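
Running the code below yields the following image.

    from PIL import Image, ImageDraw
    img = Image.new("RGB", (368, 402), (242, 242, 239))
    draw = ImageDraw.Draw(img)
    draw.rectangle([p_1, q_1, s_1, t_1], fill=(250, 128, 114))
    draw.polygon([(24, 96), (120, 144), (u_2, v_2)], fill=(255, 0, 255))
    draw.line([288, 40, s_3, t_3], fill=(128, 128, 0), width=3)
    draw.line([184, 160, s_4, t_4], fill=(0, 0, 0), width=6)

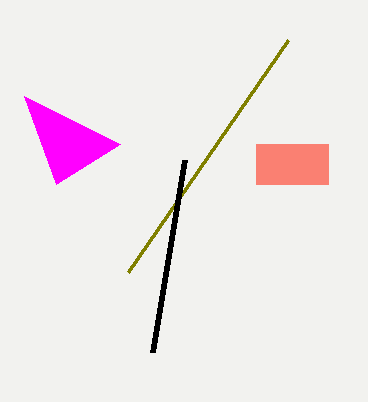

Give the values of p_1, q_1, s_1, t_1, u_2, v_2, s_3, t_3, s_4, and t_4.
p_1 = 256; q_1 = 144; s_1 = 328; t_1 = 184; u_2 = 56; v_2 = 184; s_3 = 128; t_3 = 272; s_4 = 152; t_4 = 352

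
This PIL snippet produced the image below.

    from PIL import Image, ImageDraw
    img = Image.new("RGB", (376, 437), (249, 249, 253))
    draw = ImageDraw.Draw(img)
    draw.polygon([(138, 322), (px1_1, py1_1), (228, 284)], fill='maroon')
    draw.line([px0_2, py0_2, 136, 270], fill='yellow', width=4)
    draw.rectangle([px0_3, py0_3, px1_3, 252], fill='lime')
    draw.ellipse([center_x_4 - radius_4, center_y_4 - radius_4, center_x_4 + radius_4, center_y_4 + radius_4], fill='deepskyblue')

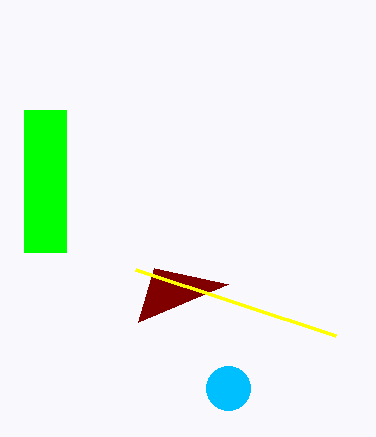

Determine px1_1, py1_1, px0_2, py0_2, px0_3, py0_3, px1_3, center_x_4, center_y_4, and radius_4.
px1_1 = 154, py1_1 = 268, px0_2 = 336, py0_2 = 336, px0_3 = 24, py0_3 = 110, px1_3 = 66, center_x_4 = 228, center_y_4 = 388, radius_4 = 22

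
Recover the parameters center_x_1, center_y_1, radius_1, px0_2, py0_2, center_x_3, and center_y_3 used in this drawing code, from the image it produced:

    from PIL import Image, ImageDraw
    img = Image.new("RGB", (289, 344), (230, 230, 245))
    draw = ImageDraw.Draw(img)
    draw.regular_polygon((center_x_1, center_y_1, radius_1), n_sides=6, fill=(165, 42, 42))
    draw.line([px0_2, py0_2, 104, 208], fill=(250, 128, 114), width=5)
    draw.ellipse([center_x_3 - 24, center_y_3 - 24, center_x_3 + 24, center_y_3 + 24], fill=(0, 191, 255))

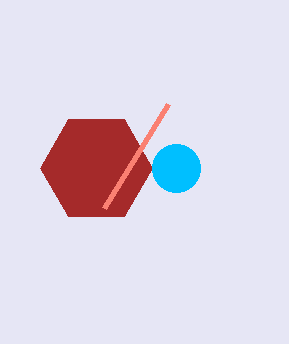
center_x_1 = 96
center_y_1 = 168
radius_1 = 56
px0_2 = 168
py0_2 = 104
center_x_3 = 176
center_y_3 = 168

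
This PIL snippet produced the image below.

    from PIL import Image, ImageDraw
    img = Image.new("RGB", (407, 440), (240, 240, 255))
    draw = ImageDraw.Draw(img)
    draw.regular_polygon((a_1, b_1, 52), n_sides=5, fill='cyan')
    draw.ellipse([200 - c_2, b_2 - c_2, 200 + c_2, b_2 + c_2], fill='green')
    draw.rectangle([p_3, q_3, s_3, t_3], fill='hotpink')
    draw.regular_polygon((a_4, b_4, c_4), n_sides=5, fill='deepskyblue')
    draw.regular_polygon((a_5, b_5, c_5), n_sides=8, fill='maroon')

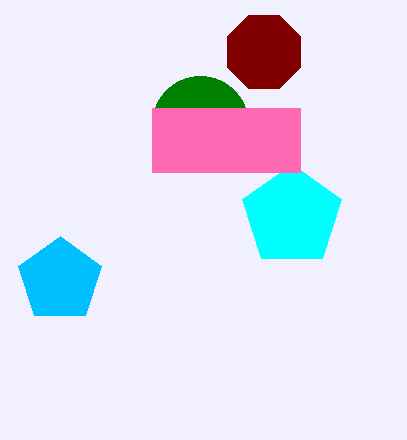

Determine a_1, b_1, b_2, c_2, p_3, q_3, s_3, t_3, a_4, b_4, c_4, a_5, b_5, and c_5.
a_1 = 292; b_1 = 216; b_2 = 124; c_2 = 48; p_3 = 152; q_3 = 108; s_3 = 300; t_3 = 172; a_4 = 60; b_4 = 280; c_4 = 44; a_5 = 264; b_5 = 52; c_5 = 40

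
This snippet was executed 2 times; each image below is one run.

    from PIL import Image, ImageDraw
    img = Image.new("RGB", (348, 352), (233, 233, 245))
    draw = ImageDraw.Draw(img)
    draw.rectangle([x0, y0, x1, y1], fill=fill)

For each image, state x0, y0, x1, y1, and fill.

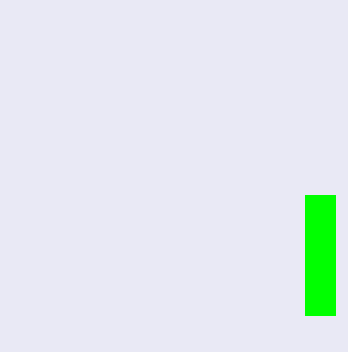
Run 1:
x0 = 305
y0 = 195
x1 = 335
y1 = 315
fill = 'lime'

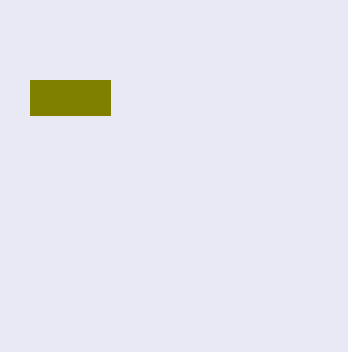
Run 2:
x0 = 30
y0 = 80
x1 = 110
y1 = 115
fill = 'olive'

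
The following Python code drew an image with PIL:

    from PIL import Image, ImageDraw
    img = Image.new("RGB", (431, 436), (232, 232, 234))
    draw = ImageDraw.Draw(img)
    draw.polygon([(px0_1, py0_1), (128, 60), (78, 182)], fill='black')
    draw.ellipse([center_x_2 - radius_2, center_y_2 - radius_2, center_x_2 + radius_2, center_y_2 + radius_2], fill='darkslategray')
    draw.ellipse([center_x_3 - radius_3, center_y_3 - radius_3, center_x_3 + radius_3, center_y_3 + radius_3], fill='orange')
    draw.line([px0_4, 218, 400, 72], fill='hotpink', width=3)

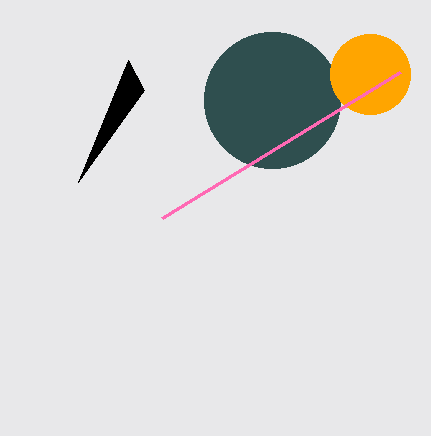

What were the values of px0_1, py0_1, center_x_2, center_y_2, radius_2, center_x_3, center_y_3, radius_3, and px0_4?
px0_1 = 144, py0_1 = 90, center_x_2 = 272, center_y_2 = 100, radius_2 = 68, center_x_3 = 370, center_y_3 = 74, radius_3 = 40, px0_4 = 162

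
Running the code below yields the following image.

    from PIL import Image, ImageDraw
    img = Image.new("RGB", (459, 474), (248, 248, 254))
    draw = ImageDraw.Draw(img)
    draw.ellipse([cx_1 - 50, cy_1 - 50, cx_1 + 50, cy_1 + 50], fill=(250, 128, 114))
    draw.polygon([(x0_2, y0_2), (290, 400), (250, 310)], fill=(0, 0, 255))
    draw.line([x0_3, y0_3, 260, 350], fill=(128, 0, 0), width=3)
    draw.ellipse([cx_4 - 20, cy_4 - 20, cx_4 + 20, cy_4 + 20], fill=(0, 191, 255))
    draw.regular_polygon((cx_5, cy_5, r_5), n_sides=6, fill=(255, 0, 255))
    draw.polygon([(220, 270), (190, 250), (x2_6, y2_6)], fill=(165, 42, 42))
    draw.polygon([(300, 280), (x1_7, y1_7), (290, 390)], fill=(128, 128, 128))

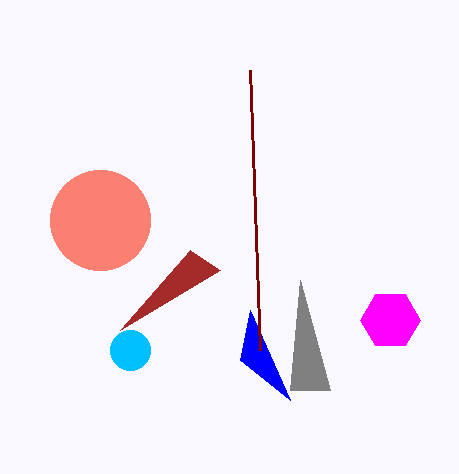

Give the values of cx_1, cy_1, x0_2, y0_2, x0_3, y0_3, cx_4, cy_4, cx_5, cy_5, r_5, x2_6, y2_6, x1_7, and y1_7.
cx_1 = 100
cy_1 = 220
x0_2 = 240
y0_2 = 360
x0_3 = 250
y0_3 = 70
cx_4 = 130
cy_4 = 350
cx_5 = 390
cy_5 = 320
r_5 = 30
x2_6 = 120
y2_6 = 330
x1_7 = 330
y1_7 = 390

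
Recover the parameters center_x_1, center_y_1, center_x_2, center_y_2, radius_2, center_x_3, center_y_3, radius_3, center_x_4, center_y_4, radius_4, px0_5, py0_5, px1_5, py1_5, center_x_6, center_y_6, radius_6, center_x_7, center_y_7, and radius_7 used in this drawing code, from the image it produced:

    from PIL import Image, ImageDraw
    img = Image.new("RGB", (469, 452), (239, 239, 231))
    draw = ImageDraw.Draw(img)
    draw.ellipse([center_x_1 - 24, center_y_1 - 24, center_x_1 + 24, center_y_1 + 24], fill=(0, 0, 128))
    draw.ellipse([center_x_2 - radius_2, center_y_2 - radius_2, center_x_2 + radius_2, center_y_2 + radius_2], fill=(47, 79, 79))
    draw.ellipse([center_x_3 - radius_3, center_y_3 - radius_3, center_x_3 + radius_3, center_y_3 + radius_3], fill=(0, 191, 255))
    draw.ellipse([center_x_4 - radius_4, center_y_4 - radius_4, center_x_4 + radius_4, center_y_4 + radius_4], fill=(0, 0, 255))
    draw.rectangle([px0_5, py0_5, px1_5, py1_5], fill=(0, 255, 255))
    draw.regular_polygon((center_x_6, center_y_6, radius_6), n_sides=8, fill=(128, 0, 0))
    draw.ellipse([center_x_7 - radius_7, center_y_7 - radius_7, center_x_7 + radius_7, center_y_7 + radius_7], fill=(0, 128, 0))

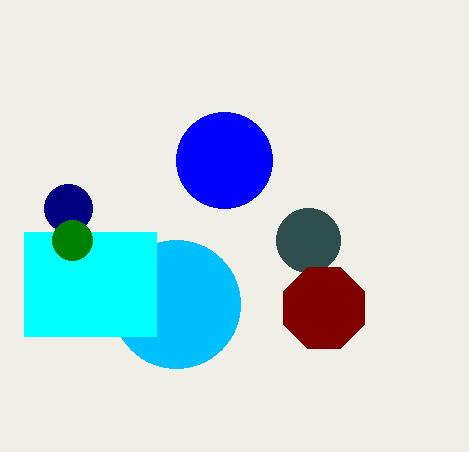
center_x_1 = 68, center_y_1 = 208, center_x_2 = 308, center_y_2 = 240, radius_2 = 32, center_x_3 = 176, center_y_3 = 304, radius_3 = 64, center_x_4 = 224, center_y_4 = 160, radius_4 = 48, px0_5 = 24, py0_5 = 232, px1_5 = 156, py1_5 = 336, center_x_6 = 324, center_y_6 = 308, radius_6 = 44, center_x_7 = 72, center_y_7 = 240, radius_7 = 20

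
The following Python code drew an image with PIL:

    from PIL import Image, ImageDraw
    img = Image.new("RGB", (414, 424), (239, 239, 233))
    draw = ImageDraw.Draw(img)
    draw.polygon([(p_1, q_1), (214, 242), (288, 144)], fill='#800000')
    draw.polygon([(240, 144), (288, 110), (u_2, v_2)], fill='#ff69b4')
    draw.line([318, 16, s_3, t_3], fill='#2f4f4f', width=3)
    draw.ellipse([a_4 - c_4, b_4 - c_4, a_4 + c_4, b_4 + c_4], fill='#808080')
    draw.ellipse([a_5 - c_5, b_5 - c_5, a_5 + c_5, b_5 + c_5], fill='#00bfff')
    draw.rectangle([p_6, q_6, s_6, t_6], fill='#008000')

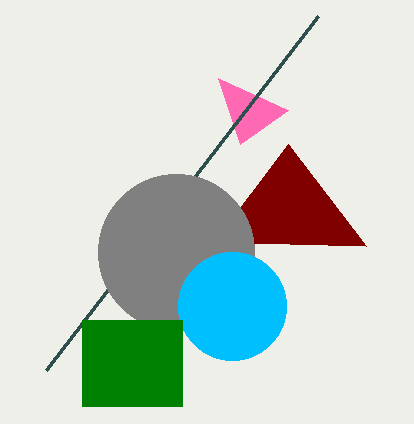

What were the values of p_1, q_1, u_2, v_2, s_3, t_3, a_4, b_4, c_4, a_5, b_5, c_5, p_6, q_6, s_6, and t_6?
p_1 = 366; q_1 = 246; u_2 = 218; v_2 = 78; s_3 = 46; t_3 = 370; a_4 = 176; b_4 = 252; c_4 = 78; a_5 = 232; b_5 = 306; c_5 = 54; p_6 = 82; q_6 = 320; s_6 = 182; t_6 = 406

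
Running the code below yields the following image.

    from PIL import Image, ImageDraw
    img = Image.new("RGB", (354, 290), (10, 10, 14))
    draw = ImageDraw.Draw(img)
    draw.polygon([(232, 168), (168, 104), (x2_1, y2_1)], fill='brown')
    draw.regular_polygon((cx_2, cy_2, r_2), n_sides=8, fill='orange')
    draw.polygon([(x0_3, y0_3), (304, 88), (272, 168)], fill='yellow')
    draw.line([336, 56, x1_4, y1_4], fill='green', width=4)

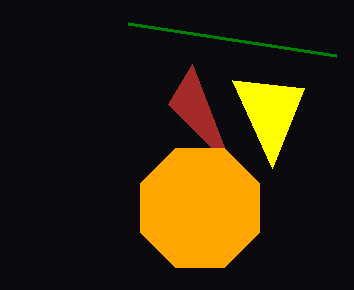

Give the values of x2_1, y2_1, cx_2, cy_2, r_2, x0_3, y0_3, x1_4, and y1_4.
x2_1 = 192
y2_1 = 64
cx_2 = 200
cy_2 = 208
r_2 = 64
x0_3 = 232
y0_3 = 80
x1_4 = 128
y1_4 = 24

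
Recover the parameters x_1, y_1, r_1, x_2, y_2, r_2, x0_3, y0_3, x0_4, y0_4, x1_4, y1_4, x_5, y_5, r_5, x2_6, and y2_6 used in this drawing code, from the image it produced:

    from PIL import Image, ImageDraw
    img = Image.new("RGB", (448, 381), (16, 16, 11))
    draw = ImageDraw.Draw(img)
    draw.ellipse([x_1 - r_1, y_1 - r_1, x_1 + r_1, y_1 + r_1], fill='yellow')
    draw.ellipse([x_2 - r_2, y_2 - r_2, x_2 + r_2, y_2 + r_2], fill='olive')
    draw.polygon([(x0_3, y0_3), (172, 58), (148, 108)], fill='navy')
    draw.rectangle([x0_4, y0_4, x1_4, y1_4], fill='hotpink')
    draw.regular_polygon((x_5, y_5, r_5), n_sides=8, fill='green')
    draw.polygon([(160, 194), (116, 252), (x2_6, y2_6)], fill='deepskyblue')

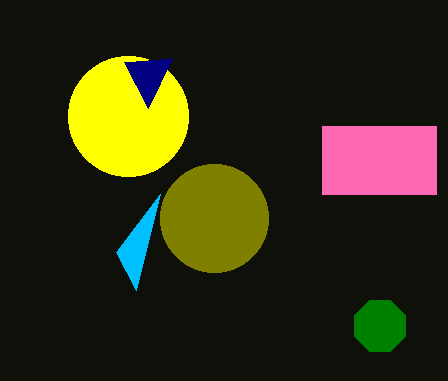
x_1 = 128; y_1 = 116; r_1 = 60; x_2 = 214; y_2 = 218; r_2 = 54; x0_3 = 124; y0_3 = 62; x0_4 = 322; y0_4 = 126; x1_4 = 436; y1_4 = 194; x_5 = 380; y_5 = 326; r_5 = 28; x2_6 = 136; y2_6 = 290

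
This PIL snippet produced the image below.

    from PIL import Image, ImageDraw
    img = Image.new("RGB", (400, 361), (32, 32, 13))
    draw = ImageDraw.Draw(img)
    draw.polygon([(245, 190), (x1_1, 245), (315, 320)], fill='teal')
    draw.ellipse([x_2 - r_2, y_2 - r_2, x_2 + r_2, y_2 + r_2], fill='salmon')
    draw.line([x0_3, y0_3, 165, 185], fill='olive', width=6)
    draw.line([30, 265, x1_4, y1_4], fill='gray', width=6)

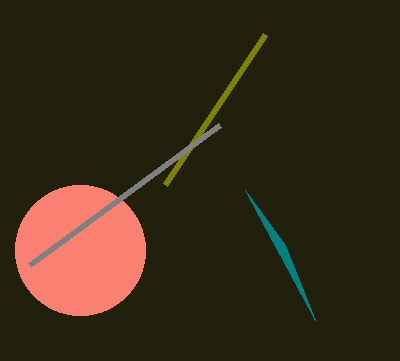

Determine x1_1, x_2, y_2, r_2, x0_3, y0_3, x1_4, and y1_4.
x1_1 = 285, x_2 = 80, y_2 = 250, r_2 = 65, x0_3 = 265, y0_3 = 35, x1_4 = 220, y1_4 = 125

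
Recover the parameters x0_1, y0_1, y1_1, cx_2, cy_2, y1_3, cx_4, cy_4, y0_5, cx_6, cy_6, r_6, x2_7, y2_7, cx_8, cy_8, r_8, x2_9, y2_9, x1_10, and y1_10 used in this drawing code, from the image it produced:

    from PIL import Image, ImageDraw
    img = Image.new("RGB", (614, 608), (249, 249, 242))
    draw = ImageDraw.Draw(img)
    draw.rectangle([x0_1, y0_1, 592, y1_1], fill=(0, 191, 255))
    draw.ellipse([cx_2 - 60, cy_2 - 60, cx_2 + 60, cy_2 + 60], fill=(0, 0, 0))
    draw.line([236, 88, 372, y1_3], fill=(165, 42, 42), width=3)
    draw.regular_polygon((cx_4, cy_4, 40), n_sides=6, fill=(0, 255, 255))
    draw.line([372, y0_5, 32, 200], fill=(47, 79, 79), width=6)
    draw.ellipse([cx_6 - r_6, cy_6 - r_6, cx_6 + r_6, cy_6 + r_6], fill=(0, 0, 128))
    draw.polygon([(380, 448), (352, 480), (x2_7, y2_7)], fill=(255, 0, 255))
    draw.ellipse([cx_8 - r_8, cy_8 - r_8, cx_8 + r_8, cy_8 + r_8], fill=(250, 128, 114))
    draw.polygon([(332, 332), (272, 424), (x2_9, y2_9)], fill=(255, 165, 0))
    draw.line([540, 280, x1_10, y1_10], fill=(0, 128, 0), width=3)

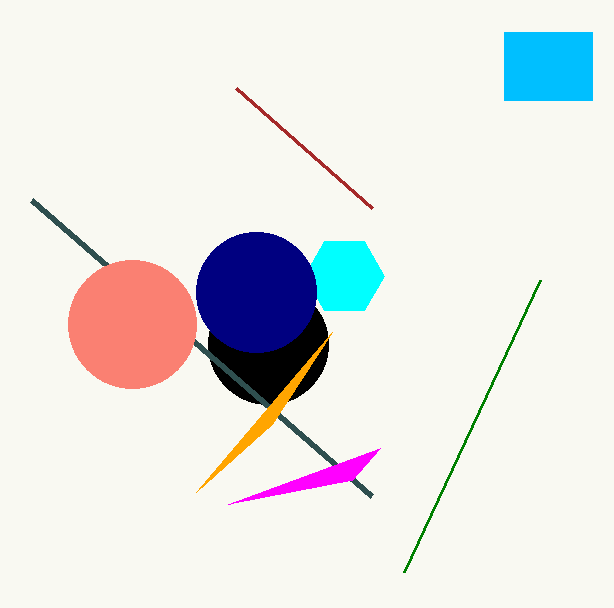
x0_1 = 504; y0_1 = 32; y1_1 = 100; cx_2 = 268; cy_2 = 344; y1_3 = 208; cx_4 = 344; cy_4 = 276; y0_5 = 496; cx_6 = 256; cy_6 = 292; r_6 = 60; x2_7 = 228; y2_7 = 504; cx_8 = 132; cy_8 = 324; r_8 = 64; x2_9 = 196; y2_9 = 492; x1_10 = 404; y1_10 = 572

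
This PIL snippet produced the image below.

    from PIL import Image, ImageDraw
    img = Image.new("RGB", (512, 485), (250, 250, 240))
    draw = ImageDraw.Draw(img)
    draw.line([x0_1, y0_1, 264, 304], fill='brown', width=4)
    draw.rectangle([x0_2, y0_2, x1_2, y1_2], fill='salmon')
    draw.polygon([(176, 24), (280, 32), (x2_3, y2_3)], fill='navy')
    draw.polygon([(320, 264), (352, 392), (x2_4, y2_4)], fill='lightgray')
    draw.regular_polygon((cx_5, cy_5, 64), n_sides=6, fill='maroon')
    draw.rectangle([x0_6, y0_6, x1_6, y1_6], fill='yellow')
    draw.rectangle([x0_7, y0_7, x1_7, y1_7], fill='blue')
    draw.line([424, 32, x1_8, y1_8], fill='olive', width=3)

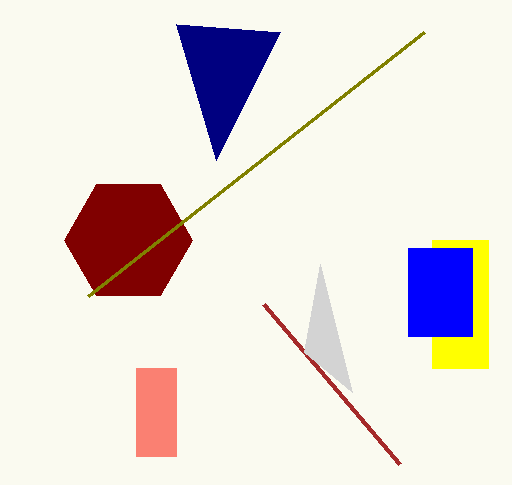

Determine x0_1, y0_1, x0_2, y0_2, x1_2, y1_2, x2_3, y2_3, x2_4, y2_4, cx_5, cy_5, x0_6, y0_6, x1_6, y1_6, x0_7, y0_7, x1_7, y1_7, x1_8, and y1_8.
x0_1 = 400
y0_1 = 464
x0_2 = 136
y0_2 = 368
x1_2 = 176
y1_2 = 456
x2_3 = 216
y2_3 = 160
x2_4 = 304
y2_4 = 352
cx_5 = 128
cy_5 = 240
x0_6 = 432
y0_6 = 240
x1_6 = 488
y1_6 = 368
x0_7 = 408
y0_7 = 248
x1_7 = 472
y1_7 = 336
x1_8 = 88
y1_8 = 296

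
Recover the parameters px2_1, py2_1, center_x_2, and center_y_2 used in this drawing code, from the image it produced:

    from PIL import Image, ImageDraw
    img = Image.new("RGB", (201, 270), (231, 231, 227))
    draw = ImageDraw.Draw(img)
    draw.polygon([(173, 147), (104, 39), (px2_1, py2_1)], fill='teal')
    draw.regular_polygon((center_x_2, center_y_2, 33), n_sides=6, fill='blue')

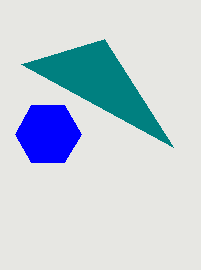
px2_1 = 21; py2_1 = 64; center_x_2 = 48; center_y_2 = 134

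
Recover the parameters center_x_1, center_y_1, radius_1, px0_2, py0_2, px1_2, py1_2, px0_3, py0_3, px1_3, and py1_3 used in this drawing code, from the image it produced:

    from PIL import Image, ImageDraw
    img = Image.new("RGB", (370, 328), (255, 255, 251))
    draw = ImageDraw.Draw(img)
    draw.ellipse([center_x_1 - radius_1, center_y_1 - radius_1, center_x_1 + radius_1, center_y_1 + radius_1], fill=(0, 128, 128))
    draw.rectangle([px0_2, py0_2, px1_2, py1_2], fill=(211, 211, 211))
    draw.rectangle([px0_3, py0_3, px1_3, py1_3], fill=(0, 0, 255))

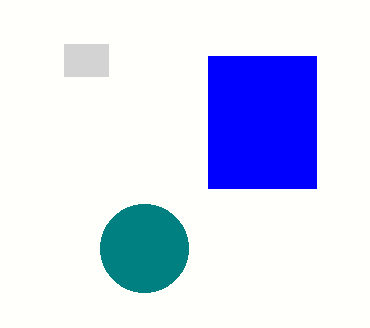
center_x_1 = 144, center_y_1 = 248, radius_1 = 44, px0_2 = 64, py0_2 = 44, px1_2 = 108, py1_2 = 76, px0_3 = 208, py0_3 = 56, px1_3 = 316, py1_3 = 188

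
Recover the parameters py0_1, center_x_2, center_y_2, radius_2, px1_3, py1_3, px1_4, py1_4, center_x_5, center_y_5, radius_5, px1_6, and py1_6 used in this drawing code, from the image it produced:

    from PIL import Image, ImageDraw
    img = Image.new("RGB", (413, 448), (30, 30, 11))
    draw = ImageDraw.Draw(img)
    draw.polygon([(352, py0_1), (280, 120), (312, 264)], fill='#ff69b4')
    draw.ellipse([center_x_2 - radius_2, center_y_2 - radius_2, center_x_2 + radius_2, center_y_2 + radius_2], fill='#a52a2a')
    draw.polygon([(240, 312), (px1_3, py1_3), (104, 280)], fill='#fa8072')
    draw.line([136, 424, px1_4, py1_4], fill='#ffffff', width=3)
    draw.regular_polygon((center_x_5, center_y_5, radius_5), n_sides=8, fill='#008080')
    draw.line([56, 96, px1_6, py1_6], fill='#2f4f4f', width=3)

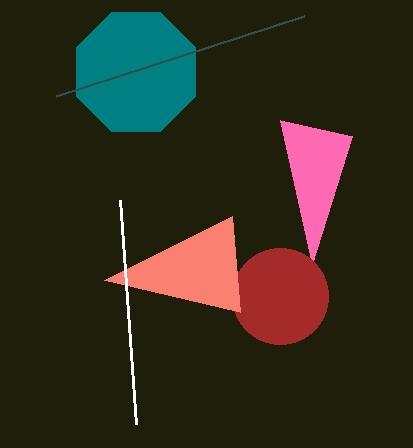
py0_1 = 136, center_x_2 = 280, center_y_2 = 296, radius_2 = 48, px1_3 = 232, py1_3 = 216, px1_4 = 120, py1_4 = 200, center_x_5 = 136, center_y_5 = 72, radius_5 = 64, px1_6 = 304, py1_6 = 16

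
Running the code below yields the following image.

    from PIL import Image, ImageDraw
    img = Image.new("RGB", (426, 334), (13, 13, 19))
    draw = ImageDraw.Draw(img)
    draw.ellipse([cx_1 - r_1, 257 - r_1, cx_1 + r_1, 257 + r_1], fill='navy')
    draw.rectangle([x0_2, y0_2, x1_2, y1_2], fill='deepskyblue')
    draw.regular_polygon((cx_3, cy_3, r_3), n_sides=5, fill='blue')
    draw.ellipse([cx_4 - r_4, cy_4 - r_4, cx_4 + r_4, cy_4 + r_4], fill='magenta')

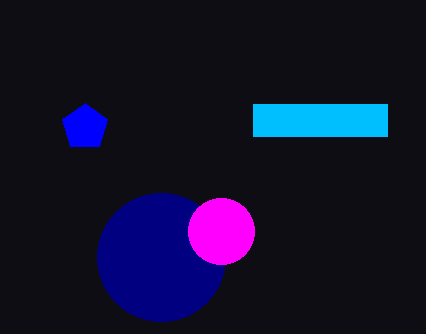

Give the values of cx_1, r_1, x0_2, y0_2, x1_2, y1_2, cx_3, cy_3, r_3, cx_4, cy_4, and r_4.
cx_1 = 161; r_1 = 64; x0_2 = 253; y0_2 = 104; x1_2 = 387; y1_2 = 136; cx_3 = 85; cy_3 = 127; r_3 = 24; cx_4 = 221; cy_4 = 231; r_4 = 33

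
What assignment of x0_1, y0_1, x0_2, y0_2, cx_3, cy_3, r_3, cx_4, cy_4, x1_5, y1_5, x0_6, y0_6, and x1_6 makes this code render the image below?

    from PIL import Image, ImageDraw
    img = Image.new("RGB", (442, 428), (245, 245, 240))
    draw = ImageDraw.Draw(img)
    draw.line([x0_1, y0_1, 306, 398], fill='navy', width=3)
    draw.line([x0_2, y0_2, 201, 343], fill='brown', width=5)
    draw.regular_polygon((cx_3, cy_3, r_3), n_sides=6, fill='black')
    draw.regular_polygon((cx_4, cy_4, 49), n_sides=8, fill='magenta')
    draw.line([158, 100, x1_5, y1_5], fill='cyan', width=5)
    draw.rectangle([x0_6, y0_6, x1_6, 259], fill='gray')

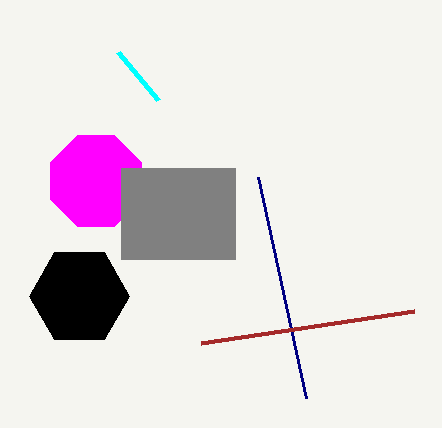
x0_1 = 258, y0_1 = 177, x0_2 = 414, y0_2 = 311, cx_3 = 79, cy_3 = 296, r_3 = 50, cx_4 = 96, cy_4 = 181, x1_5 = 118, y1_5 = 52, x0_6 = 121, y0_6 = 168, x1_6 = 235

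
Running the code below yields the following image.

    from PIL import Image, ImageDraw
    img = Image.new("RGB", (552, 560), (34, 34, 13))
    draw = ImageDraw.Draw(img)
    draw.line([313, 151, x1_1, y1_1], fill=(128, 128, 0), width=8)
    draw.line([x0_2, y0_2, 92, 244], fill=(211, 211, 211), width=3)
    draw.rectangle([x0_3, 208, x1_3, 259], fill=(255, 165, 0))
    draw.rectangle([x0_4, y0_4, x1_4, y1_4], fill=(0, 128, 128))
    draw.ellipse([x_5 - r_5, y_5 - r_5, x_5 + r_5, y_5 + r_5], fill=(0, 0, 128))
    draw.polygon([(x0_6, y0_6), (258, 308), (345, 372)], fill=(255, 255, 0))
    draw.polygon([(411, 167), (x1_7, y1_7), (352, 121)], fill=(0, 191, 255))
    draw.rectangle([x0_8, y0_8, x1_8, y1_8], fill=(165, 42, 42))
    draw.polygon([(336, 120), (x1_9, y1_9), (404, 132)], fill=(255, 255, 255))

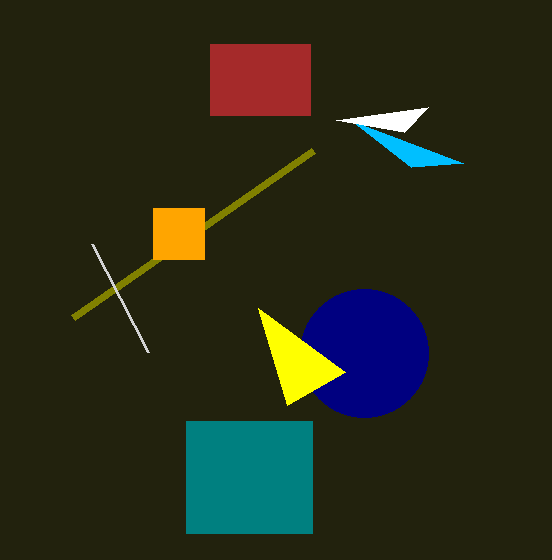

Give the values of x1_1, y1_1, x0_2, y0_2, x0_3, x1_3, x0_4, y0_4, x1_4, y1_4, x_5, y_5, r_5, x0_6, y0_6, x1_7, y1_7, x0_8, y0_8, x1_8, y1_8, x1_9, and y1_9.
x1_1 = 73
y1_1 = 318
x0_2 = 148
y0_2 = 352
x0_3 = 153
x1_3 = 204
x0_4 = 186
y0_4 = 421
x1_4 = 312
y1_4 = 533
x_5 = 364
y_5 = 353
r_5 = 64
x0_6 = 287
y0_6 = 405
x1_7 = 463
y1_7 = 163
x0_8 = 210
y0_8 = 44
x1_8 = 310
y1_8 = 115
x1_9 = 428
y1_9 = 107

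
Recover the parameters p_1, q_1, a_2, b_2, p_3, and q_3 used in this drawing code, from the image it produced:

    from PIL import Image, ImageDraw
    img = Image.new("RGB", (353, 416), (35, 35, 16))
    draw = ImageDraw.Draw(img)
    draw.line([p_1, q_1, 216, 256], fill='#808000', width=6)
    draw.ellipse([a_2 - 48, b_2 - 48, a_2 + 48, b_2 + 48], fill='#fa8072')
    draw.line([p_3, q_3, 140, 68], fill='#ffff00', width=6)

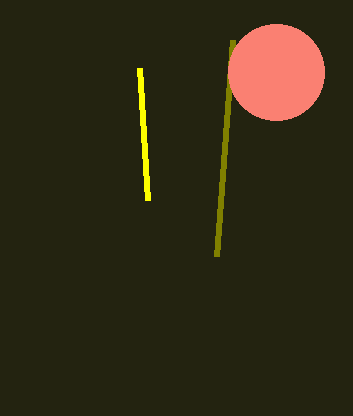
p_1 = 232
q_1 = 40
a_2 = 276
b_2 = 72
p_3 = 148
q_3 = 200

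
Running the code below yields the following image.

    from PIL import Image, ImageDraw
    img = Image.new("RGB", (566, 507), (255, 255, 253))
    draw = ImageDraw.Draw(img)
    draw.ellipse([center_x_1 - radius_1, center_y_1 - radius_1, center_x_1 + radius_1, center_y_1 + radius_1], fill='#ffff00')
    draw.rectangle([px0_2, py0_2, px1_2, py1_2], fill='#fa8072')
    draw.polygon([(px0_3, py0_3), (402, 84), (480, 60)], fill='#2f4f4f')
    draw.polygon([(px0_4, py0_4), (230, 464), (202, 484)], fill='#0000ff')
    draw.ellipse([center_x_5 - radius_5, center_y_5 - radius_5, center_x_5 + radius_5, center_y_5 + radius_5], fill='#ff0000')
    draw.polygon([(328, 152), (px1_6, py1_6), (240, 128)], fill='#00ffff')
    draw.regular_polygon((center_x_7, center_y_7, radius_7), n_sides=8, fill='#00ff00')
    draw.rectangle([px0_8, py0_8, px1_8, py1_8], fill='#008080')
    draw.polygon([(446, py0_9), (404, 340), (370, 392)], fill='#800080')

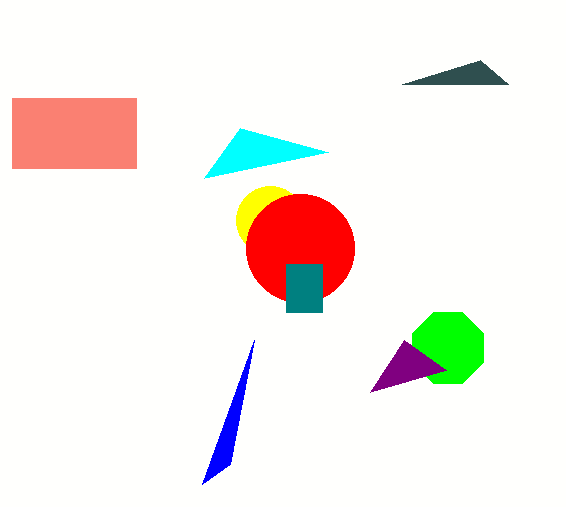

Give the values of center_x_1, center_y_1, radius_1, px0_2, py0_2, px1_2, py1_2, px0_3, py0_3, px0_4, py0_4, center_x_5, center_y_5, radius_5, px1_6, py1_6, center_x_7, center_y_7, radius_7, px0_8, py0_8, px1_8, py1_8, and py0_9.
center_x_1 = 270
center_y_1 = 220
radius_1 = 34
px0_2 = 12
py0_2 = 98
px1_2 = 136
py1_2 = 168
px0_3 = 508
py0_3 = 84
px0_4 = 254
py0_4 = 340
center_x_5 = 300
center_y_5 = 248
radius_5 = 54
px1_6 = 204
py1_6 = 178
center_x_7 = 448
center_y_7 = 348
radius_7 = 38
px0_8 = 286
py0_8 = 264
px1_8 = 322
py1_8 = 312
py0_9 = 370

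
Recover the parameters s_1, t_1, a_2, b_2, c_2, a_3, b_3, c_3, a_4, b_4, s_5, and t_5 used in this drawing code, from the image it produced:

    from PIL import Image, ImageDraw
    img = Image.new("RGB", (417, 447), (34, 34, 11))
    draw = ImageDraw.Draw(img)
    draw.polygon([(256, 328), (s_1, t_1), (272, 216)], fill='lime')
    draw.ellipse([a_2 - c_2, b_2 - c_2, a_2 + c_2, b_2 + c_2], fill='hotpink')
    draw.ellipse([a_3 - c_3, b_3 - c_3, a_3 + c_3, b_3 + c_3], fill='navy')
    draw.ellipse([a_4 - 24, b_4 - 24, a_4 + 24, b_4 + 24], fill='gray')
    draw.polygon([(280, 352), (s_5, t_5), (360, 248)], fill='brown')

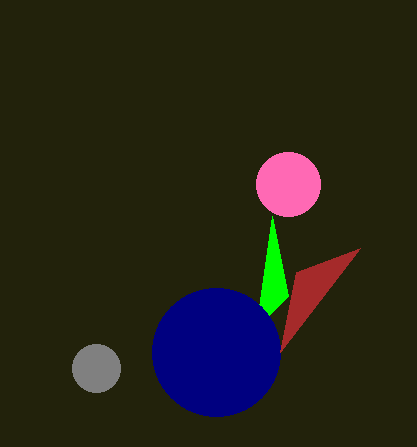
s_1 = 288; t_1 = 296; a_2 = 288; b_2 = 184; c_2 = 32; a_3 = 216; b_3 = 352; c_3 = 64; a_4 = 96; b_4 = 368; s_5 = 296; t_5 = 272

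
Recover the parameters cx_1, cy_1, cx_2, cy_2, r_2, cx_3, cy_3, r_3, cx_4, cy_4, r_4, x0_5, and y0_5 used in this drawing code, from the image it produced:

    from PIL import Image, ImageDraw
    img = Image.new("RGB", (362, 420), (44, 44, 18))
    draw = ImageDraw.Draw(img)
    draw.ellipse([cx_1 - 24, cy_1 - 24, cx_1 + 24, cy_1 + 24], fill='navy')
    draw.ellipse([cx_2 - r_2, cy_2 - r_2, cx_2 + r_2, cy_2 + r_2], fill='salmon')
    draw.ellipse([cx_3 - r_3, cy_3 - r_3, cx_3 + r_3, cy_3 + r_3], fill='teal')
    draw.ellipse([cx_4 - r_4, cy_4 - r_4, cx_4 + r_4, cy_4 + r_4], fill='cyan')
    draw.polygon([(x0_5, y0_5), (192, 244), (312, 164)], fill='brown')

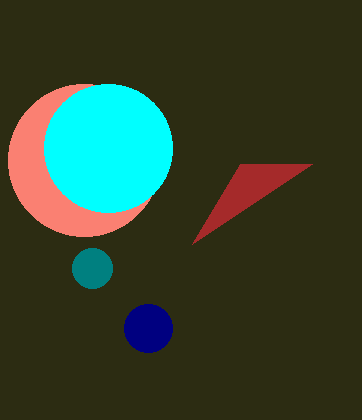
cx_1 = 148
cy_1 = 328
cx_2 = 84
cy_2 = 160
r_2 = 76
cx_3 = 92
cy_3 = 268
r_3 = 20
cx_4 = 108
cy_4 = 148
r_4 = 64
x0_5 = 240
y0_5 = 164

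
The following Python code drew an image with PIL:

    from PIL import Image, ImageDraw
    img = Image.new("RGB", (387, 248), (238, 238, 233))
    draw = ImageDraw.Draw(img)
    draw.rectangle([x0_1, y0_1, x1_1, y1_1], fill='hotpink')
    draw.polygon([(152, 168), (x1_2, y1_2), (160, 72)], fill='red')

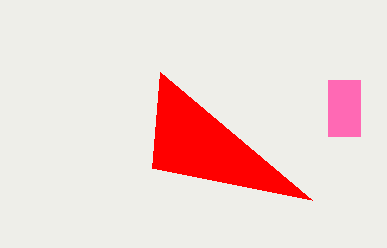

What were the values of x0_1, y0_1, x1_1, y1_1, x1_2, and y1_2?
x0_1 = 328
y0_1 = 80
x1_1 = 360
y1_1 = 136
x1_2 = 312
y1_2 = 200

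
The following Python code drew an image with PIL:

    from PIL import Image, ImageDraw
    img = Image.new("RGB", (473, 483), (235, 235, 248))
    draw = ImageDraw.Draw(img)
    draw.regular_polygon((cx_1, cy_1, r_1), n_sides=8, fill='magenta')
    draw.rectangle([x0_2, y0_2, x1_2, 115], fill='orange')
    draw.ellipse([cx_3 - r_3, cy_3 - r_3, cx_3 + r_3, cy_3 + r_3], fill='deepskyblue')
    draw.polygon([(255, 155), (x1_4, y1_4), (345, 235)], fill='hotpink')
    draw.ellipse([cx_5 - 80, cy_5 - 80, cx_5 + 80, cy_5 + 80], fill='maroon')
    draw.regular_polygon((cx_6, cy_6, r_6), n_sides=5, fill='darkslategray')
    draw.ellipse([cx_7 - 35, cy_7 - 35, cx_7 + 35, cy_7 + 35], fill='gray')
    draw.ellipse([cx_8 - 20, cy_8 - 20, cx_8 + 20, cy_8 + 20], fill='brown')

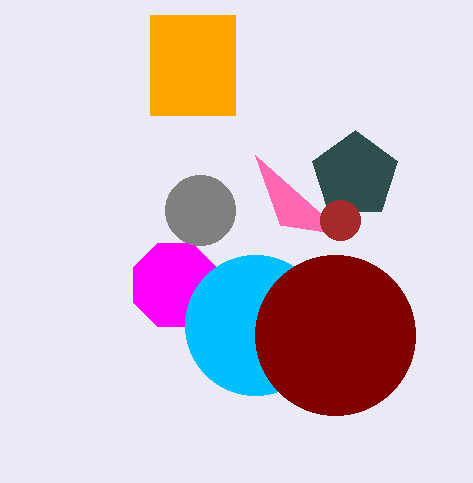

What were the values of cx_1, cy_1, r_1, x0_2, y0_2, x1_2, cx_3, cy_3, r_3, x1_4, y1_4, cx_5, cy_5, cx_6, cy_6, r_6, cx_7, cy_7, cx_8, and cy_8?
cx_1 = 175; cy_1 = 285; r_1 = 45; x0_2 = 150; y0_2 = 15; x1_2 = 235; cx_3 = 255; cy_3 = 325; r_3 = 70; x1_4 = 280; y1_4 = 225; cx_5 = 335; cy_5 = 335; cx_6 = 355; cy_6 = 175; r_6 = 45; cx_7 = 200; cy_7 = 210; cx_8 = 340; cy_8 = 220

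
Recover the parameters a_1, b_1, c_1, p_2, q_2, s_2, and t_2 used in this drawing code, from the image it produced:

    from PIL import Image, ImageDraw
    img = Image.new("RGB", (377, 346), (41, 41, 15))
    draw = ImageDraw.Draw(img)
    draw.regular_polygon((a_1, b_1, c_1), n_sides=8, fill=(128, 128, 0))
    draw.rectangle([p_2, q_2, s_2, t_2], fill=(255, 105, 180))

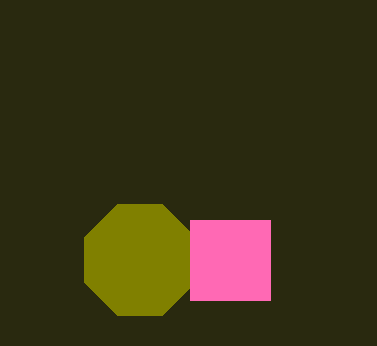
a_1 = 140; b_1 = 260; c_1 = 60; p_2 = 190; q_2 = 220; s_2 = 270; t_2 = 300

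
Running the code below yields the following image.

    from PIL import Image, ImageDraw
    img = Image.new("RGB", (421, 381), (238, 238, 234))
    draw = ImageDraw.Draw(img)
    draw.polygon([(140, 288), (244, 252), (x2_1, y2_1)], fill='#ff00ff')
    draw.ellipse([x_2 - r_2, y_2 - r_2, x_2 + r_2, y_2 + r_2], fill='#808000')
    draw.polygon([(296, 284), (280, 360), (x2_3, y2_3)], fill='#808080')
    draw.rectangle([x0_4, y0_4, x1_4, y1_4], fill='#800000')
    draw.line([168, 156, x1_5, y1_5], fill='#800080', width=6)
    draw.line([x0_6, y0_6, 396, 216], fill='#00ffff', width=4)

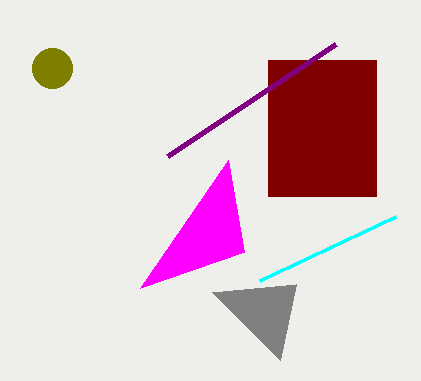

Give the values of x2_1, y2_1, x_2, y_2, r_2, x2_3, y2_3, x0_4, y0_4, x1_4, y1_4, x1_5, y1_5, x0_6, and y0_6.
x2_1 = 228; y2_1 = 160; x_2 = 52; y_2 = 68; r_2 = 20; x2_3 = 212; y2_3 = 292; x0_4 = 268; y0_4 = 60; x1_4 = 376; y1_4 = 196; x1_5 = 336; y1_5 = 44; x0_6 = 260; y0_6 = 280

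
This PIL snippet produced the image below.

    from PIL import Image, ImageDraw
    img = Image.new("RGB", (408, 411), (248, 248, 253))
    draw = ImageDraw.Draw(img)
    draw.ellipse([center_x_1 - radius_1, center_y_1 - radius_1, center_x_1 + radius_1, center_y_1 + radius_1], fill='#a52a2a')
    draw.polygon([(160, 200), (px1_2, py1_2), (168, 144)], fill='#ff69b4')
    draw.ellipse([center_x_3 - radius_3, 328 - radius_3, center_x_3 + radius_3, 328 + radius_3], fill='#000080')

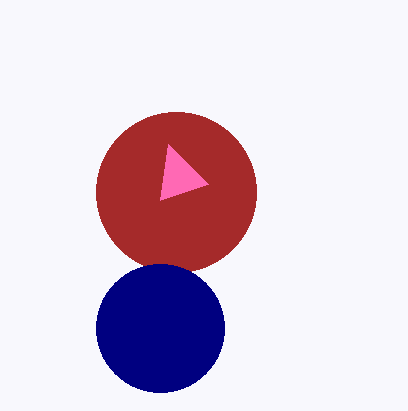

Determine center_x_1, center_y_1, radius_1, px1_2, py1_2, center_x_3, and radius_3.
center_x_1 = 176, center_y_1 = 192, radius_1 = 80, px1_2 = 208, py1_2 = 184, center_x_3 = 160, radius_3 = 64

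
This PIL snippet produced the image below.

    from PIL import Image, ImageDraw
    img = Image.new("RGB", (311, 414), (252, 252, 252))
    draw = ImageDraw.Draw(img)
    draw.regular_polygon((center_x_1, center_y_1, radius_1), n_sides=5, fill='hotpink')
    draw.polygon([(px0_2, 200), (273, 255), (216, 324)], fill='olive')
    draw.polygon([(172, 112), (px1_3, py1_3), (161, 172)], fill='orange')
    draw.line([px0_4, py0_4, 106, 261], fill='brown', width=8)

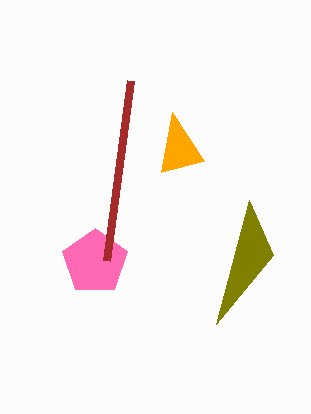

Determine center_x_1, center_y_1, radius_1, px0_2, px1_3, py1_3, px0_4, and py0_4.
center_x_1 = 95; center_y_1 = 262; radius_1 = 34; px0_2 = 249; px1_3 = 204; py1_3 = 161; px0_4 = 130; py0_4 = 81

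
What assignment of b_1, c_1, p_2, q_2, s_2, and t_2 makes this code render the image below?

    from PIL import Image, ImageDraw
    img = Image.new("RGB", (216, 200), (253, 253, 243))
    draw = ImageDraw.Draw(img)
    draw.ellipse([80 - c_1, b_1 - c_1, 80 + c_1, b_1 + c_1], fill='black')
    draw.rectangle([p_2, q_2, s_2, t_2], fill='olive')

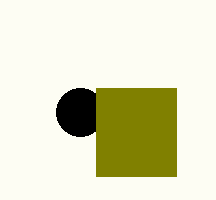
b_1 = 112, c_1 = 24, p_2 = 96, q_2 = 88, s_2 = 176, t_2 = 176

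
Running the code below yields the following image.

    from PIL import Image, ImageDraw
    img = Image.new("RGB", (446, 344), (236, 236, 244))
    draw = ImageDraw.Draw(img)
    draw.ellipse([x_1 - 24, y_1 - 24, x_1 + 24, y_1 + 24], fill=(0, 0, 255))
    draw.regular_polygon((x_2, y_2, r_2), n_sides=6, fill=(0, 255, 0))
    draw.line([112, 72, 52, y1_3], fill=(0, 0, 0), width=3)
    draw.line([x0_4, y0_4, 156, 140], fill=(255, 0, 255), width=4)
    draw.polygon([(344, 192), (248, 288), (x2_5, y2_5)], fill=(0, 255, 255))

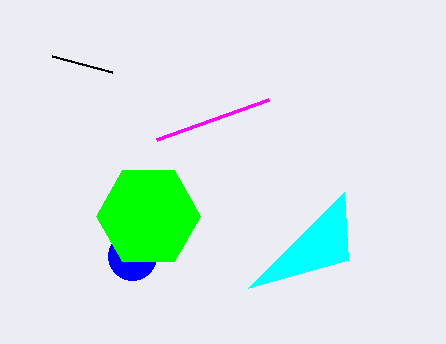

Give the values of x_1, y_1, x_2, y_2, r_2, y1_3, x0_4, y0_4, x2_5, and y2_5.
x_1 = 132; y_1 = 256; x_2 = 148; y_2 = 216; r_2 = 52; y1_3 = 56; x0_4 = 268; y0_4 = 100; x2_5 = 348; y2_5 = 260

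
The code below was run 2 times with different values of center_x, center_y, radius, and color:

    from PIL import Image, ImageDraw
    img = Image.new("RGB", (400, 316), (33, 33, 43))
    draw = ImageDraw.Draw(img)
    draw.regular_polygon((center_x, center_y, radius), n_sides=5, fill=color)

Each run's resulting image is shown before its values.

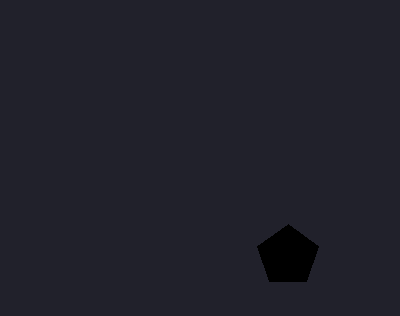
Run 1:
center_x = 288
center_y = 256
radius = 32
color = 'black'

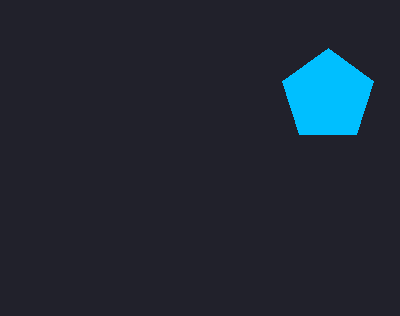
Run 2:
center_x = 328, center_y = 96, radius = 48, color = 'deepskyblue'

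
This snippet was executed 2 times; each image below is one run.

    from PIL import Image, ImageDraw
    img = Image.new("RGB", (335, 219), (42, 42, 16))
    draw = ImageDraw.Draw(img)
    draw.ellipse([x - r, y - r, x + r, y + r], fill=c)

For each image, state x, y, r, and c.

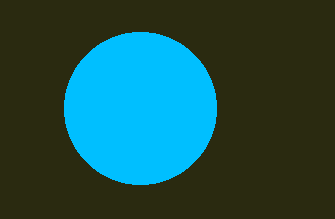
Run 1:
x = 140
y = 108
r = 76
c = 'deepskyblue'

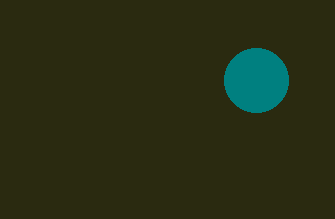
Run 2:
x = 256; y = 80; r = 32; c = 'teal'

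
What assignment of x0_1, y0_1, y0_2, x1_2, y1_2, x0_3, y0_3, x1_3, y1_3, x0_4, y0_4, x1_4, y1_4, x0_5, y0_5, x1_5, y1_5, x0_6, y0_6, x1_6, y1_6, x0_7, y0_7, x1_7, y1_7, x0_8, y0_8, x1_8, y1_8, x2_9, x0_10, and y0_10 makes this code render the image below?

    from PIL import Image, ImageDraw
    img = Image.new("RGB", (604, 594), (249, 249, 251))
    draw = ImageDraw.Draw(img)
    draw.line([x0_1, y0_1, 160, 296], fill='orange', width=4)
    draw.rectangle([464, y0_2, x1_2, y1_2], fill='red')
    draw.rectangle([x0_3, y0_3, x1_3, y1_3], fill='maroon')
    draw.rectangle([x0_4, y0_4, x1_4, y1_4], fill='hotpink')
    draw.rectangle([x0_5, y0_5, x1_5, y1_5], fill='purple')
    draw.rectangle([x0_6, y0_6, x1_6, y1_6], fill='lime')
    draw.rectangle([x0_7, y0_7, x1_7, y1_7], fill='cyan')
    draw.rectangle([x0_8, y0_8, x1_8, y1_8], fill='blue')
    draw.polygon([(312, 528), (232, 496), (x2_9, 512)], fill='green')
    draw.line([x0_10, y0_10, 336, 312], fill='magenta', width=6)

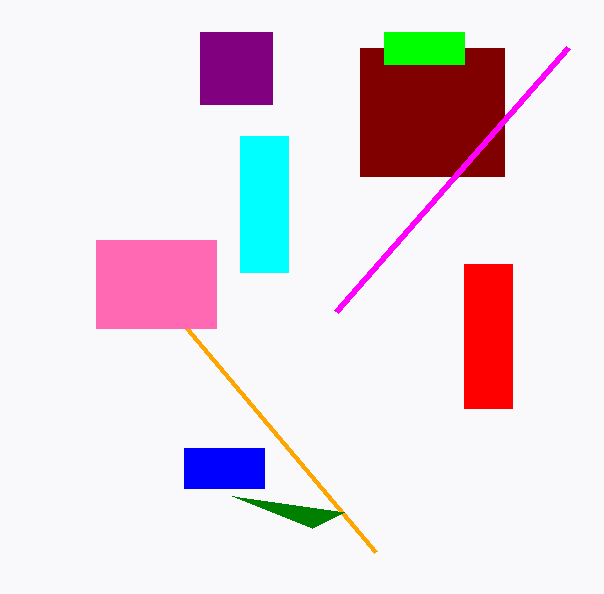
x0_1 = 376
y0_1 = 552
y0_2 = 264
x1_2 = 512
y1_2 = 408
x0_3 = 360
y0_3 = 48
x1_3 = 504
y1_3 = 176
x0_4 = 96
y0_4 = 240
x1_4 = 216
y1_4 = 328
x0_5 = 200
y0_5 = 32
x1_5 = 272
y1_5 = 104
x0_6 = 384
y0_6 = 32
x1_6 = 464
y1_6 = 64
x0_7 = 240
y0_7 = 136
x1_7 = 288
y1_7 = 272
x0_8 = 184
y0_8 = 448
x1_8 = 264
y1_8 = 488
x2_9 = 344
x0_10 = 568
y0_10 = 48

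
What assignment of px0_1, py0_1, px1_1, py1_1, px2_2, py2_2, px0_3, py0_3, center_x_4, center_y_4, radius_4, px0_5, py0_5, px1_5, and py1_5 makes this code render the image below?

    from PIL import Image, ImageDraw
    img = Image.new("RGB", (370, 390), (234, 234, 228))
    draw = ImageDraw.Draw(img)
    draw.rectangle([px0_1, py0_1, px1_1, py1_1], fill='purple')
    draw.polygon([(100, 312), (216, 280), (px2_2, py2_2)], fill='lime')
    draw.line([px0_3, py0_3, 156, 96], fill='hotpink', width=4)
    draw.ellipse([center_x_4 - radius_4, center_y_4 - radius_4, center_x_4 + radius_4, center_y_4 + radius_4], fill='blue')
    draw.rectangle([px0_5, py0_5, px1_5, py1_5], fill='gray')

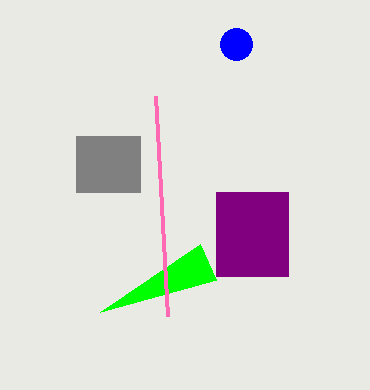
px0_1 = 216, py0_1 = 192, px1_1 = 288, py1_1 = 276, px2_2 = 200, py2_2 = 244, px0_3 = 168, py0_3 = 316, center_x_4 = 236, center_y_4 = 44, radius_4 = 16, px0_5 = 76, py0_5 = 136, px1_5 = 140, py1_5 = 192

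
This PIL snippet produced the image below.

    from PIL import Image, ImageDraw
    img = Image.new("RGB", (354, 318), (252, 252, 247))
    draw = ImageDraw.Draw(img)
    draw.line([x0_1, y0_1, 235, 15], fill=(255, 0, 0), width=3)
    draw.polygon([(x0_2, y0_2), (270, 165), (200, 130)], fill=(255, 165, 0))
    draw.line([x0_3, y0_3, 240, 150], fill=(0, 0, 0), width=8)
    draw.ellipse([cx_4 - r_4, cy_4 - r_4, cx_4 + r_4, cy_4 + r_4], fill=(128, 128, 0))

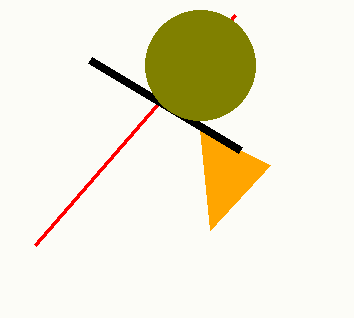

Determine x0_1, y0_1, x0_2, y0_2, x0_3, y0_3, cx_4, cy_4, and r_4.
x0_1 = 35; y0_1 = 245; x0_2 = 210; y0_2 = 230; x0_3 = 90; y0_3 = 60; cx_4 = 200; cy_4 = 65; r_4 = 55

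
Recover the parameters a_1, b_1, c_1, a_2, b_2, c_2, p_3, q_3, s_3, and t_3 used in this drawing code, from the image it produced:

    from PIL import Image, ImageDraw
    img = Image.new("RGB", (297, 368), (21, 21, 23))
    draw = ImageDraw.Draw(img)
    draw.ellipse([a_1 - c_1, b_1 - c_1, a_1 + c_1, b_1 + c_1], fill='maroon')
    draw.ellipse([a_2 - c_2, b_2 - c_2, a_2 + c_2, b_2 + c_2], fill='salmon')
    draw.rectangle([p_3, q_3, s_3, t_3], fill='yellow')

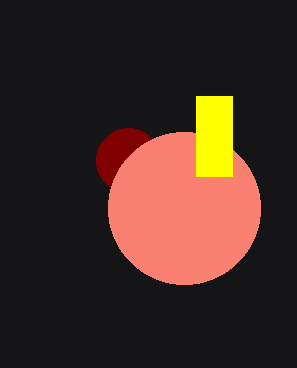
a_1 = 128, b_1 = 160, c_1 = 32, a_2 = 184, b_2 = 208, c_2 = 76, p_3 = 196, q_3 = 96, s_3 = 232, t_3 = 176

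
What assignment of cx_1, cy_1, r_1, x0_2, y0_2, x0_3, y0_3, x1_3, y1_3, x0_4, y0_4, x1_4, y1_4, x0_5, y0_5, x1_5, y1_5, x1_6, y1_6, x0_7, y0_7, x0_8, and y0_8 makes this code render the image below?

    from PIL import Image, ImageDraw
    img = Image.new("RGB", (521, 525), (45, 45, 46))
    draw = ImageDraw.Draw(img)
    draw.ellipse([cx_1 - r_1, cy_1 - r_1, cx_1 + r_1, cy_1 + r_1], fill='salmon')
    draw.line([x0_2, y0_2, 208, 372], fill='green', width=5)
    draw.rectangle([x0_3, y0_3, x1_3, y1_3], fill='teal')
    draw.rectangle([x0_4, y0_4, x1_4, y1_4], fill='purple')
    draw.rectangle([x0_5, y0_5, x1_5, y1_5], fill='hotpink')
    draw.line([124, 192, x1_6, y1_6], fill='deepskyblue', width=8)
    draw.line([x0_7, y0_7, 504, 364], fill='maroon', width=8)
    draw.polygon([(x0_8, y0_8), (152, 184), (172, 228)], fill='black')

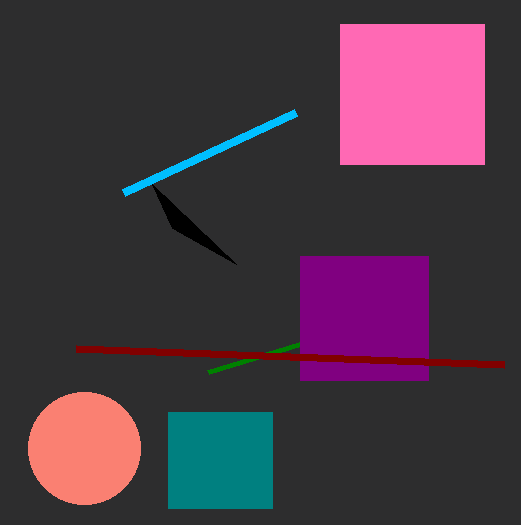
cx_1 = 84, cy_1 = 448, r_1 = 56, x0_2 = 300, y0_2 = 344, x0_3 = 168, y0_3 = 412, x1_3 = 272, y1_3 = 508, x0_4 = 300, y0_4 = 256, x1_4 = 428, y1_4 = 380, x0_5 = 340, y0_5 = 24, x1_5 = 484, y1_5 = 164, x1_6 = 296, y1_6 = 112, x0_7 = 76, y0_7 = 348, x0_8 = 236, y0_8 = 264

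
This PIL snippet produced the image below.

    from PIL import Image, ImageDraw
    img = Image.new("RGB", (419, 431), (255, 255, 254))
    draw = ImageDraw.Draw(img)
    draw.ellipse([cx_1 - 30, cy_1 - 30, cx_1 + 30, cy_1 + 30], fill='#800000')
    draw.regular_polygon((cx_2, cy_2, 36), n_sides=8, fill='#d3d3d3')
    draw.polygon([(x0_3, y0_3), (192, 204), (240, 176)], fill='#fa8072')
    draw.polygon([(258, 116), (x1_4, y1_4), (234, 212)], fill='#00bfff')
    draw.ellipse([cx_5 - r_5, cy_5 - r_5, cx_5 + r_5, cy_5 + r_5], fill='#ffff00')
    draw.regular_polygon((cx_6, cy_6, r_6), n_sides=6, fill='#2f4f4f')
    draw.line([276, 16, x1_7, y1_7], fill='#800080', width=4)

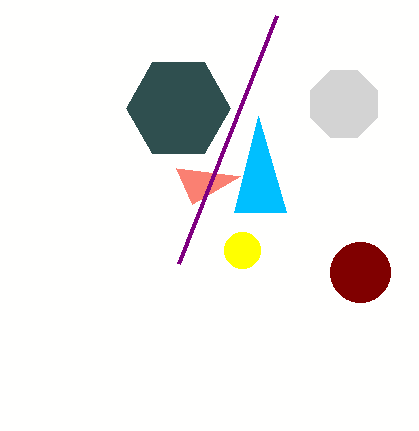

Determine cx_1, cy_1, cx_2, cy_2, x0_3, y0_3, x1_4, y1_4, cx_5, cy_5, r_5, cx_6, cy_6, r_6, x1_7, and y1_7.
cx_1 = 360
cy_1 = 272
cx_2 = 344
cy_2 = 104
x0_3 = 176
y0_3 = 168
x1_4 = 286
y1_4 = 212
cx_5 = 242
cy_5 = 250
r_5 = 18
cx_6 = 178
cy_6 = 108
r_6 = 52
x1_7 = 178
y1_7 = 264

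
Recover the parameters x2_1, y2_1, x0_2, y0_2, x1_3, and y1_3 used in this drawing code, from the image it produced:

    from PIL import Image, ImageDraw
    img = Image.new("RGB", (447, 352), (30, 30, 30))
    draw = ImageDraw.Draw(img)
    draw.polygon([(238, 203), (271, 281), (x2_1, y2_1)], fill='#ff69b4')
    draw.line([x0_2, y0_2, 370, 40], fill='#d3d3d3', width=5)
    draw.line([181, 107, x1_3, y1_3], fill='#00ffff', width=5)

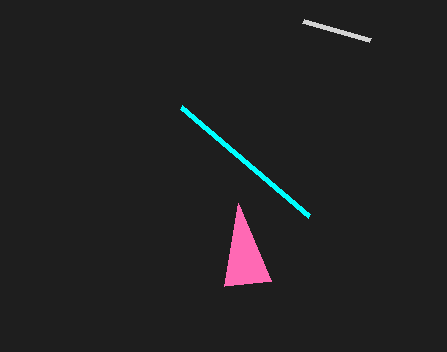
x2_1 = 224, y2_1 = 286, x0_2 = 303, y0_2 = 21, x1_3 = 309, y1_3 = 216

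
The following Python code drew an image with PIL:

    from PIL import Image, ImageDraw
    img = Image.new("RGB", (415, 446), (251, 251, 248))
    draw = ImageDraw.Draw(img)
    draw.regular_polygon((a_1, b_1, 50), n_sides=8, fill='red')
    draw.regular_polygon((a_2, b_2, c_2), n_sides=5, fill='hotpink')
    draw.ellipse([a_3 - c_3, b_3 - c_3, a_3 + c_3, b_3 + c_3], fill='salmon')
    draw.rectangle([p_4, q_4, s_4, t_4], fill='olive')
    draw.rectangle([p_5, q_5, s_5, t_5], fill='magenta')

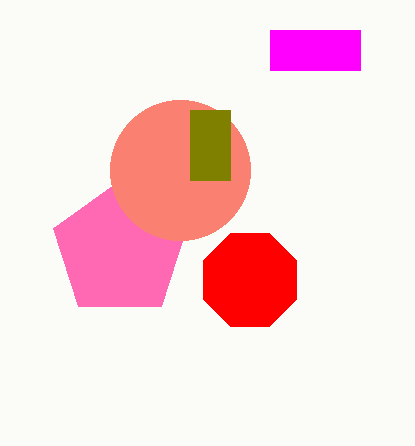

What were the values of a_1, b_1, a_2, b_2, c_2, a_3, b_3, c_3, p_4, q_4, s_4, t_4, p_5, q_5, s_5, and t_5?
a_1 = 250, b_1 = 280, a_2 = 120, b_2 = 250, c_2 = 70, a_3 = 180, b_3 = 170, c_3 = 70, p_4 = 190, q_4 = 110, s_4 = 230, t_4 = 180, p_5 = 270, q_5 = 30, s_5 = 360, t_5 = 70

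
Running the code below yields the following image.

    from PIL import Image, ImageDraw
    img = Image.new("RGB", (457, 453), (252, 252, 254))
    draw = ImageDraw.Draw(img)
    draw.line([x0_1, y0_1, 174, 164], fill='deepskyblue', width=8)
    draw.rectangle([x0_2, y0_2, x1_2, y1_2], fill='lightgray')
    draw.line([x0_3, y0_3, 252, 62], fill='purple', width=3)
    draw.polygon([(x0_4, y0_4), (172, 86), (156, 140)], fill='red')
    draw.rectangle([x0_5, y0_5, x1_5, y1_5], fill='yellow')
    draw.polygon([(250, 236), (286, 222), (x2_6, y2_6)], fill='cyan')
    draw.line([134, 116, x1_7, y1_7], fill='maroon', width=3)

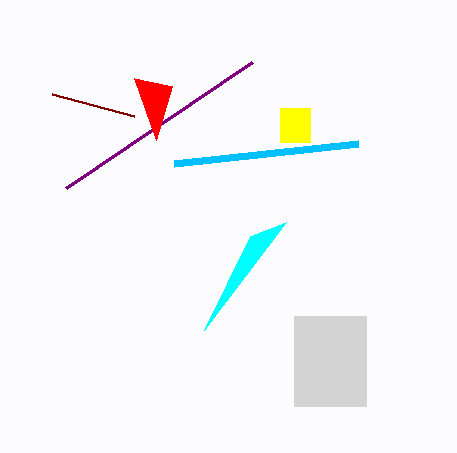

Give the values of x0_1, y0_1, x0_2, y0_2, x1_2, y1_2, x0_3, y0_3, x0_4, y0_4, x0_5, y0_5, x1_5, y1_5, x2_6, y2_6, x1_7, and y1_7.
x0_1 = 358
y0_1 = 144
x0_2 = 294
y0_2 = 316
x1_2 = 366
y1_2 = 406
x0_3 = 66
y0_3 = 188
x0_4 = 134
y0_4 = 78
x0_5 = 280
y0_5 = 108
x1_5 = 310
y1_5 = 142
x2_6 = 204
y2_6 = 330
x1_7 = 52
y1_7 = 94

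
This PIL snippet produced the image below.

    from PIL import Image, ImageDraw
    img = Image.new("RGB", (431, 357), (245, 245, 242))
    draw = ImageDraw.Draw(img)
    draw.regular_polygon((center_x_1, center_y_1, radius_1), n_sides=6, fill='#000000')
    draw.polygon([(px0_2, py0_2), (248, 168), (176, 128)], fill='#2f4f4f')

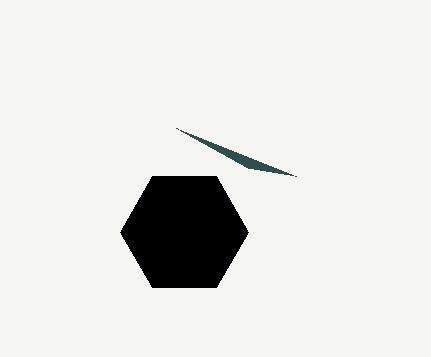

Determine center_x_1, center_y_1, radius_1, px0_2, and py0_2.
center_x_1 = 184
center_y_1 = 232
radius_1 = 64
px0_2 = 296
py0_2 = 176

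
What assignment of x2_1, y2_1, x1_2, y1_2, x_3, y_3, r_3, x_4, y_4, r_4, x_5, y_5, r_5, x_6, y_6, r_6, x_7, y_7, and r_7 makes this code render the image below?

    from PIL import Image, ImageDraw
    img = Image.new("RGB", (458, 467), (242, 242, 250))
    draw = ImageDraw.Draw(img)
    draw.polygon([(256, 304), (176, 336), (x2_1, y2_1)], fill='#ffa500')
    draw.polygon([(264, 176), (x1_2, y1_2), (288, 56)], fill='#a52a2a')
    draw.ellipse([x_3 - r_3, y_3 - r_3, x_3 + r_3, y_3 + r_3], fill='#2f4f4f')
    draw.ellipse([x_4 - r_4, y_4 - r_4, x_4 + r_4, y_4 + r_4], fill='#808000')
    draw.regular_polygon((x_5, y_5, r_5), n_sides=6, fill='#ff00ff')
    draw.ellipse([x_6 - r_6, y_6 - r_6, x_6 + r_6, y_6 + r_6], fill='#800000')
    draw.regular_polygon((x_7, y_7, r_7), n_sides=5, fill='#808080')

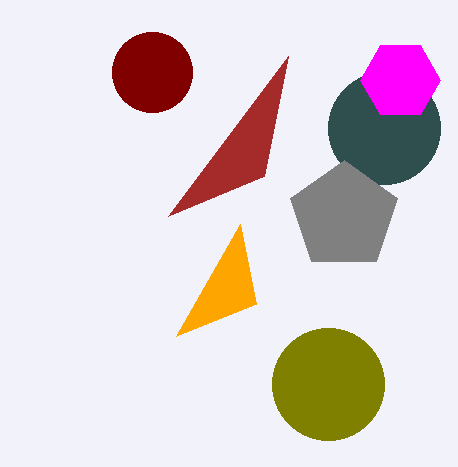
x2_1 = 240, y2_1 = 224, x1_2 = 168, y1_2 = 216, x_3 = 384, y_3 = 128, r_3 = 56, x_4 = 328, y_4 = 384, r_4 = 56, x_5 = 400, y_5 = 80, r_5 = 40, x_6 = 152, y_6 = 72, r_6 = 40, x_7 = 344, y_7 = 216, r_7 = 56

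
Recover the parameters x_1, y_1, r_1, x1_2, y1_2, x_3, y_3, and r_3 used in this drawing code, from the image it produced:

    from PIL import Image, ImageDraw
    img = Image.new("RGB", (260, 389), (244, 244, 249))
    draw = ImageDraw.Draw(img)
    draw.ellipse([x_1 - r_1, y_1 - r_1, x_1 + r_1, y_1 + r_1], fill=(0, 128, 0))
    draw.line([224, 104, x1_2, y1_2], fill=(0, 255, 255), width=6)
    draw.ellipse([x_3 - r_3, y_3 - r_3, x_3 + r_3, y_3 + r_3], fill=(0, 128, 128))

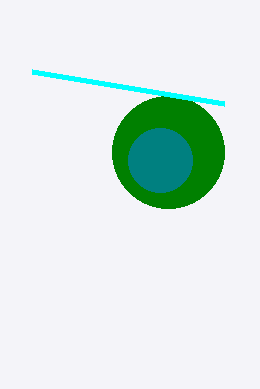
x_1 = 168; y_1 = 152; r_1 = 56; x1_2 = 32; y1_2 = 72; x_3 = 160; y_3 = 160; r_3 = 32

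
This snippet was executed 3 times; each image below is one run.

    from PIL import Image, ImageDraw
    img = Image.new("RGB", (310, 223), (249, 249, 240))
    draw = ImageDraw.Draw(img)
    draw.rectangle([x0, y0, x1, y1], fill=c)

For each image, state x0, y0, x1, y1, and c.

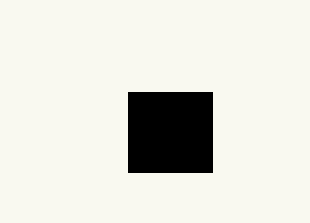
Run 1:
x0 = 128
y0 = 92
x1 = 212
y1 = 172
c = 'black'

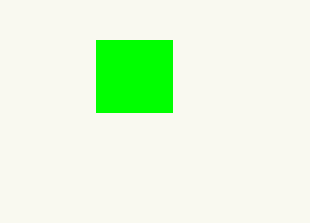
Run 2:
x0 = 96
y0 = 40
x1 = 172
y1 = 112
c = 'lime'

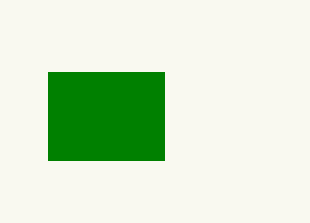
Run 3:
x0 = 48, y0 = 72, x1 = 164, y1 = 160, c = 'green'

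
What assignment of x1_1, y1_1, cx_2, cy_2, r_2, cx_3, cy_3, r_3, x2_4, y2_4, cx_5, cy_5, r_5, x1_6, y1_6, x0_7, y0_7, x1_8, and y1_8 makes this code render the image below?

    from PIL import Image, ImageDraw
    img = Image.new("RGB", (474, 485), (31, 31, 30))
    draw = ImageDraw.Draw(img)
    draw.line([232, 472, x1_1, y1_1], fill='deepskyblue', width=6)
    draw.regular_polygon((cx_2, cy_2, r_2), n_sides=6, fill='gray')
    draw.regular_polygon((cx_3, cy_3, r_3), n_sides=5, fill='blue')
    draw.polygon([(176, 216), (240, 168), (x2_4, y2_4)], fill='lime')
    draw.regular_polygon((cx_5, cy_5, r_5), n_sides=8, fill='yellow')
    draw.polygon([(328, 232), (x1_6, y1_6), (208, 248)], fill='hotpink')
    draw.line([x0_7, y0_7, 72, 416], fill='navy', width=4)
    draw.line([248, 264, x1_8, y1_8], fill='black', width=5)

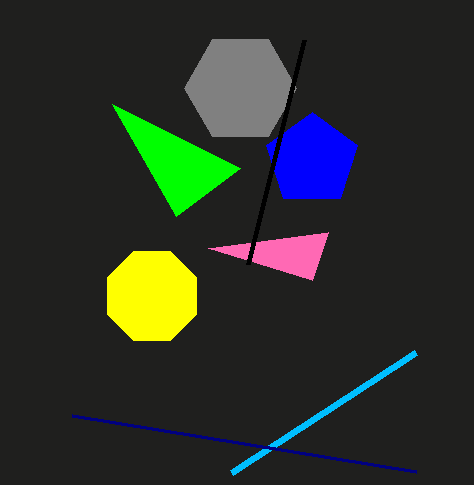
x1_1 = 416; y1_1 = 352; cx_2 = 240; cy_2 = 88; r_2 = 56; cx_3 = 312; cy_3 = 160; r_3 = 48; x2_4 = 112; y2_4 = 104; cx_5 = 152; cy_5 = 296; r_5 = 48; x1_6 = 312; y1_6 = 280; x0_7 = 416; y0_7 = 472; x1_8 = 304; y1_8 = 40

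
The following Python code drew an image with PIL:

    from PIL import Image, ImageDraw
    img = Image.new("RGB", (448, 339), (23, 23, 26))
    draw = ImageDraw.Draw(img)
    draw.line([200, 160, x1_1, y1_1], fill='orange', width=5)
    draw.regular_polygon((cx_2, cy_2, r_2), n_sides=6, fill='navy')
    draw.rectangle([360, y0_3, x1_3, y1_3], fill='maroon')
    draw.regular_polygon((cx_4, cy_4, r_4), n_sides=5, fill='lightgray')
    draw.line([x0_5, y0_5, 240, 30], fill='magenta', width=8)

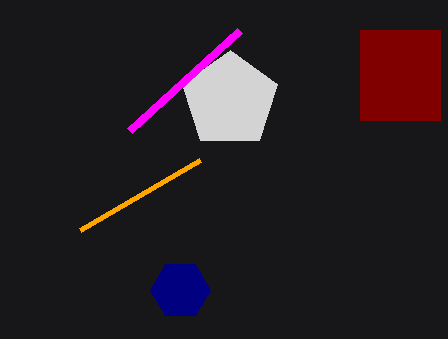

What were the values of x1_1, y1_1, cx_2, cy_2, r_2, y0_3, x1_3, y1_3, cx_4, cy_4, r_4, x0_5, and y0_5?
x1_1 = 80; y1_1 = 230; cx_2 = 180; cy_2 = 290; r_2 = 30; y0_3 = 30; x1_3 = 440; y1_3 = 120; cx_4 = 230; cy_4 = 100; r_4 = 50; x0_5 = 130; y0_5 = 130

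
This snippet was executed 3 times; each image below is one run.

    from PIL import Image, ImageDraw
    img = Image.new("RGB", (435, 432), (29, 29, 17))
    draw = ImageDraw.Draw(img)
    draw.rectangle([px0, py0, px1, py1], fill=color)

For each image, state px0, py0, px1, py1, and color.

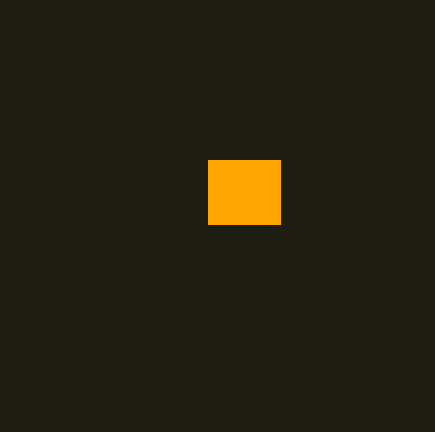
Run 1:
px0 = 208
py0 = 160
px1 = 280
py1 = 224
color = 'orange'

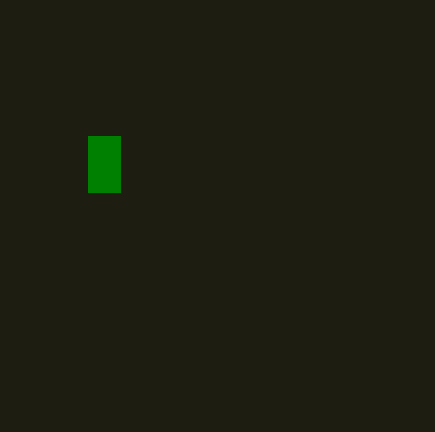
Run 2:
px0 = 88
py0 = 136
px1 = 120
py1 = 192
color = 'green'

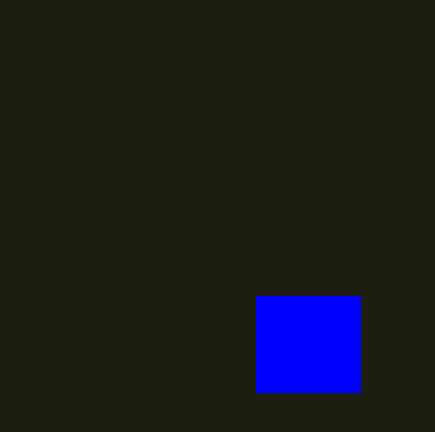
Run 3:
px0 = 256
py0 = 296
px1 = 360
py1 = 392
color = 'blue'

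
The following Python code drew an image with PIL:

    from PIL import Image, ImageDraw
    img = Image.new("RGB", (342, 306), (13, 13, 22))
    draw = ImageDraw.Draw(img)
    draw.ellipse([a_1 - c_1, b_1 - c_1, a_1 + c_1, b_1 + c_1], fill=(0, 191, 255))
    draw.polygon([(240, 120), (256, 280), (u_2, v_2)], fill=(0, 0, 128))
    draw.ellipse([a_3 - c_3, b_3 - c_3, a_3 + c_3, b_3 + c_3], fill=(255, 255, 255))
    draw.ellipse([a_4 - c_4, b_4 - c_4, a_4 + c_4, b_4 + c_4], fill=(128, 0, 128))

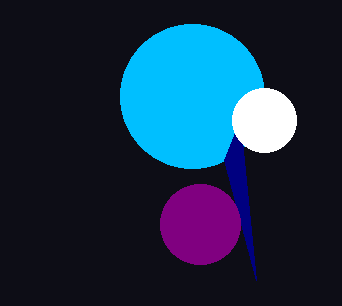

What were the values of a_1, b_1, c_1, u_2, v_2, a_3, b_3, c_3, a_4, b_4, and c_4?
a_1 = 192
b_1 = 96
c_1 = 72
u_2 = 224
v_2 = 160
a_3 = 264
b_3 = 120
c_3 = 32
a_4 = 200
b_4 = 224
c_4 = 40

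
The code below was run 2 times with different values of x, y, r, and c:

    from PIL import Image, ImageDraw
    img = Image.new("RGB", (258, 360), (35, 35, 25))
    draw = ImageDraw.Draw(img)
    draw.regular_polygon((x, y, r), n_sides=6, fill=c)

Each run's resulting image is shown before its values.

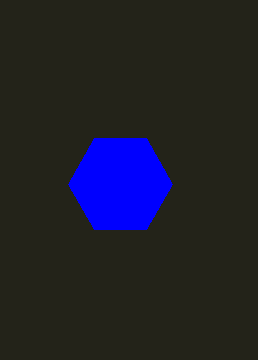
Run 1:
x = 120
y = 184
r = 52
c = 'blue'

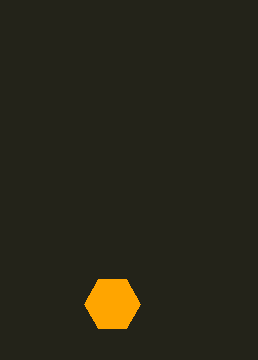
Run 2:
x = 112
y = 304
r = 28
c = 'orange'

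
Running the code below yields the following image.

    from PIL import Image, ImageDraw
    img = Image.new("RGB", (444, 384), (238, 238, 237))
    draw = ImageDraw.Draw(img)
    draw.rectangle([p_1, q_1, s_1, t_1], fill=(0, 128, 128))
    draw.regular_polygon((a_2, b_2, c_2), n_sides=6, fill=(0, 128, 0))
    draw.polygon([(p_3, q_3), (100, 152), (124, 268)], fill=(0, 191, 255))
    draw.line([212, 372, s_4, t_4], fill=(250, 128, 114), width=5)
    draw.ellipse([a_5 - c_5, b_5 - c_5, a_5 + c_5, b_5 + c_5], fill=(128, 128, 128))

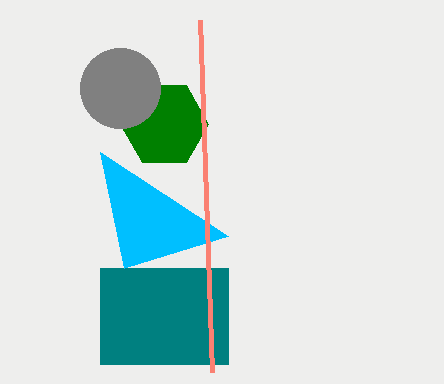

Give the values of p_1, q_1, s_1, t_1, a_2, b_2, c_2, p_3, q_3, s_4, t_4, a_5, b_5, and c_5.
p_1 = 100
q_1 = 268
s_1 = 228
t_1 = 364
a_2 = 164
b_2 = 124
c_2 = 44
p_3 = 228
q_3 = 236
s_4 = 200
t_4 = 20
a_5 = 120
b_5 = 88
c_5 = 40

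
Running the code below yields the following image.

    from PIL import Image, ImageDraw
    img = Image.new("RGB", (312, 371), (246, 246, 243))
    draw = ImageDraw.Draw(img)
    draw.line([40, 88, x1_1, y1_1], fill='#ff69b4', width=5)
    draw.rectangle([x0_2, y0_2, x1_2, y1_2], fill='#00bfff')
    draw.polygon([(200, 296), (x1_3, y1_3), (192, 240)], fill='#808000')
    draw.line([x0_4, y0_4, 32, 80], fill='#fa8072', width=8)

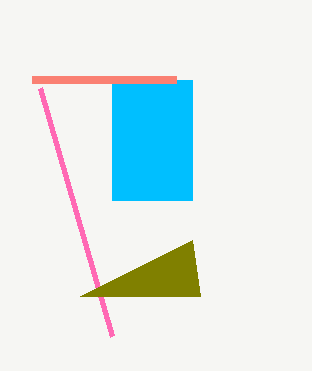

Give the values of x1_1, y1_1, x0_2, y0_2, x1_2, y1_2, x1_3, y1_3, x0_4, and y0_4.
x1_1 = 112, y1_1 = 336, x0_2 = 112, y0_2 = 80, x1_2 = 192, y1_2 = 200, x1_3 = 80, y1_3 = 296, x0_4 = 176, y0_4 = 80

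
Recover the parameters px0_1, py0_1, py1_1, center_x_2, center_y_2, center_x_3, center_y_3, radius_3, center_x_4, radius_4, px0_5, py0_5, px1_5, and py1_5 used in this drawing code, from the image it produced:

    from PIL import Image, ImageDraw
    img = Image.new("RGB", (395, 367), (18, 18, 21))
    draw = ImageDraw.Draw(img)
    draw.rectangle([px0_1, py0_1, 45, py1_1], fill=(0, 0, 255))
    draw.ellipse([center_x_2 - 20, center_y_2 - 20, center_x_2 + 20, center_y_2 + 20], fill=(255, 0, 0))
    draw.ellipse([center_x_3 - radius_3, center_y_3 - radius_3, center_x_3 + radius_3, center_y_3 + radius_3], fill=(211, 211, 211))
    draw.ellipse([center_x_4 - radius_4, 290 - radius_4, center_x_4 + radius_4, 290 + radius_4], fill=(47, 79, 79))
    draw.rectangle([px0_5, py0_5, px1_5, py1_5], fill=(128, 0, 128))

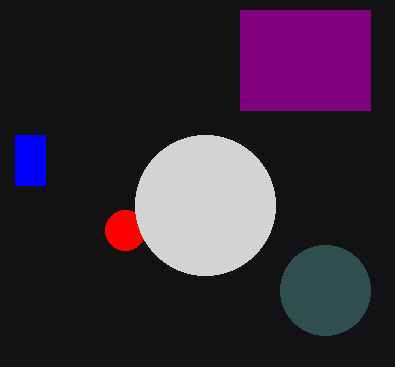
px0_1 = 15
py0_1 = 135
py1_1 = 185
center_x_2 = 125
center_y_2 = 230
center_x_3 = 205
center_y_3 = 205
radius_3 = 70
center_x_4 = 325
radius_4 = 45
px0_5 = 240
py0_5 = 10
px1_5 = 370
py1_5 = 110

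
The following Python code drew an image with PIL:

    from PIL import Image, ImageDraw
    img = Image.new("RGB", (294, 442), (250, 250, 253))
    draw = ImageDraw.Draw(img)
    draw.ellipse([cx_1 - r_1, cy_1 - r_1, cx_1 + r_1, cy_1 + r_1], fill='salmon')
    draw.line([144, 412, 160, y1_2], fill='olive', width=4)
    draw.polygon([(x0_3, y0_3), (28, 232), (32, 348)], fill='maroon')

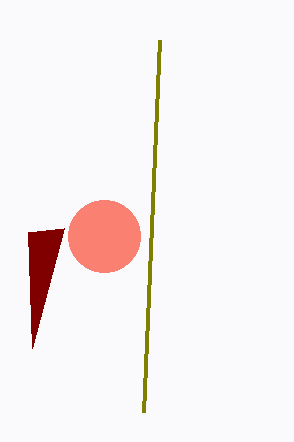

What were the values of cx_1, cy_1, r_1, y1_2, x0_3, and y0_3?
cx_1 = 104, cy_1 = 236, r_1 = 36, y1_2 = 40, x0_3 = 64, y0_3 = 228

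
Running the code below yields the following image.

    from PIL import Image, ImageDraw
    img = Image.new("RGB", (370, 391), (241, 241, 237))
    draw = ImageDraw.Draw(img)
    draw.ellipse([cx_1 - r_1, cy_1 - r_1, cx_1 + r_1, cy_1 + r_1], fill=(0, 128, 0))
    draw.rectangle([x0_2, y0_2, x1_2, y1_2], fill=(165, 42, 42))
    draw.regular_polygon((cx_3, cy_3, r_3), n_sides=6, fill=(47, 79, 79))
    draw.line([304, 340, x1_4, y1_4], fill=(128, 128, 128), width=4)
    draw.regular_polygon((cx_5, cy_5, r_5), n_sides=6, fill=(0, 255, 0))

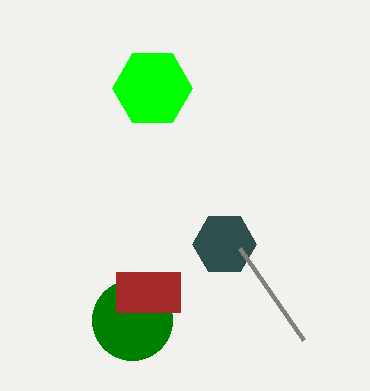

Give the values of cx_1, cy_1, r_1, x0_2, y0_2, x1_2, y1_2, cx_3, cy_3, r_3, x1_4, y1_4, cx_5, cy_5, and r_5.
cx_1 = 132
cy_1 = 320
r_1 = 40
x0_2 = 116
y0_2 = 272
x1_2 = 180
y1_2 = 312
cx_3 = 224
cy_3 = 244
r_3 = 32
x1_4 = 240
y1_4 = 248
cx_5 = 152
cy_5 = 88
r_5 = 40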